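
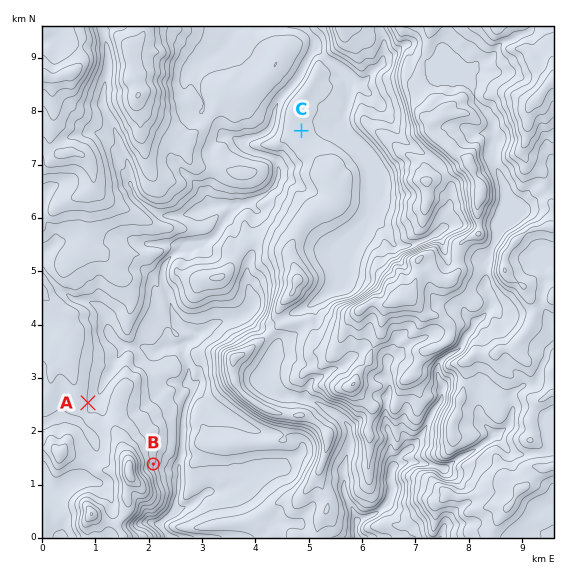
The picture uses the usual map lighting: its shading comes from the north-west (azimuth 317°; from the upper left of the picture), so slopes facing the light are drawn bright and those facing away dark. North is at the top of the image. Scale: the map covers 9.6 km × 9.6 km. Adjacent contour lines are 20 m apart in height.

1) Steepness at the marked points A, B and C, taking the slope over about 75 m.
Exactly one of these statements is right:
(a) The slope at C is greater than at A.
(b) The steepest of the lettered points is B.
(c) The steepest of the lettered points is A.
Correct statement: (b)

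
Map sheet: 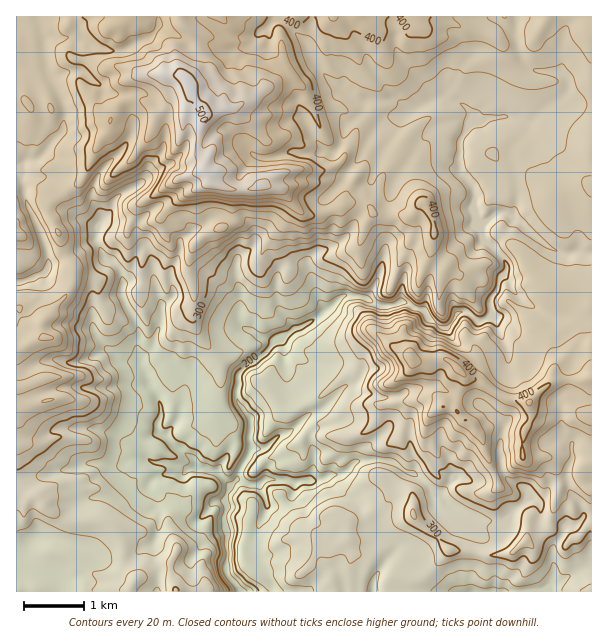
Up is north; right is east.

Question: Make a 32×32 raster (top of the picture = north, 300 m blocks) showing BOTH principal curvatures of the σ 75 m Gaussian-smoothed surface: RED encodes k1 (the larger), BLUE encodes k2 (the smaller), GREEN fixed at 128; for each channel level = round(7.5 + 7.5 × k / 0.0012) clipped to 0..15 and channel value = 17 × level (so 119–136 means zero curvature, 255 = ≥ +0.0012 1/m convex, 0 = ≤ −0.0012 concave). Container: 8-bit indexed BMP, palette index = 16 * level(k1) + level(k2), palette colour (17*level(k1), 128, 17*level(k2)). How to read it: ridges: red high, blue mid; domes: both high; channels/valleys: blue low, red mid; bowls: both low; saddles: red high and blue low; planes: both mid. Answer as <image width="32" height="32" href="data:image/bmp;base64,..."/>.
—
<image width="32" height="32" href="data:image/bmp;base64,Qk02CAAAAAAAADYEAAAoAAAAIAAAACAAAAABAAgAAAAAAAAEAAATCwAAEwsAAAABAAAAAAAAAIAAABGAAAAigAAAM4AAAESAAABVgAAAZoAAAHeAAACIgAAAmYAAAKqAAAC7gAAAzIAAAN2AAADugAAA/4AAAACAEQARgBEAIoARADOAEQBEgBEAVYARAGaAEQB3gBEAiIARAJmAEQCqgBEAu4ARAMyAEQDdgBEA7oARAP+AEQAAgCIAEYAiACKAIgAzgCIARIAiAFWAIgBmgCIAd4AiAIiAIgCZgCIAqoAiALuAIgDMgCIA3YAiAO6AIgD/gCIAAIAzABGAMwAigDMAM4AzAESAMwBVgDMAZoAzAHeAMwCIgDMAmYAzAKqAMwC7gDMAzIAzAN2AMwDugDMA/4AzAACARAARgEQAIoBEADOARABEgEQAVYBEAGaARAB3gEQAiIBEAJmARACqgEQAu4BEAMyARADdgEQA7oBEAP+ARAAAgFUAEYBVACKAVQAzgFUARIBVAFWAVQBmgFUAd4BVAIiAVQCZgFUAqoBVALuAVQDMgFUA3YBVAO6AVQD/gFUAAIBmABGAZgAigGYAM4BmAESAZgBVgGYAZoBmAHeAZgCIgGYAmYBmAKqAZgC7gGYAzIBmAN2AZgDugGYA/4BmAACAdwARgHcAIoB3ADOAdwBEgHcAVYB3AGaAdwB3gHcAiIB3AJmAdwCqgHcAu4B3AMyAdwDdgHcA7oB3AP+AdwAAgIgAEYCIACKAiAAzgIgARICIAFWAiABmgIgAd4CIAIiAiACZgIgAqoCIALuAiADMgIgA3YCIAO6AiAD/gIgAAICZABGAmQAigJkAM4CZAESAmQBVgJkAZoCZAHeAmQCIgJkAmYCZAKqAmQC7gJkAzICZAN2AmQDugJkA/4CZAACAqgARgKoAIoCqADOAqgBEgKoAVYCqAGaAqgB3gKoAiICqAJmAqgCqgKoAu4CqAMyAqgDdgKoA7oCqAP+AqgAAgLsAEYC7ACKAuwAzgLsARIC7AFWAuwBmgLsAd4C7AIiAuwCZgLsAqoC7ALuAuwDMgLsA3YC7AO6AuwD/gLsAAIDMABGAzAAigMwAM4DMAESAzABVgMwAZoDMAHeAzACIgMwAmYDMAKqAzAC7gMwAzIDMAN2AzADugMwA/4DMAACA3QARgN0AIoDdADOA3QBEgN0AVYDdAGaA3QB3gN0AiIDdAJmA3QCqgN0Au4DdAMyA3QDdgN0A7oDdAP+A3QAAgO4AEYDuACKA7gAzgO4ARIDuAFWA7gBmgO4Ad4DuAIiA7gCZgO4AqoDuALuA7gDMgO4A3YDuAO6A7gD/gO4AAID/ABGA/wAigP8AM4D/AESA/wBVgP8AZoD/AHeA/wCIgP8AmYD/AKqA/wC7gP8AzID/AN2A/wDugP8A/4D/AJeHdoeHl7iUx6bp4ZDElbaFl4eVp4eXh5aWhZWVhJand4aHl4eGlpW2hPZw6JeGl6eHh5eFh4emhoaWlqeElYWGl5aGdpeGdLe3x6DnhpeHl4eYh4d2dbfHpqbWyJPHlZZ0lpeXqKimtoW2cNaVl5iXh5h2hpXXpnaHhnS3toS2lremhpeXhnaXlqSQx6WFl5epl5aGt8d1hYSlc6a1lpWXqJeHlpeGhpe3x6HWotiUlpeWhoemtXO2x9m2YpWltpWFhZaWdYeXhYOjsqDDoaOBgpS4uJOCt3N01bCkpZSnmIeGdKWGhpW2g6amsbTHqJWmhJKRlKanhpXTteimlZeXlqbHtnWHppKnl5i0wpHGtcjIpqamtoWG16Sk1nR1hZeFdIOUlYeVlpeHmLSSx6SVlnamhYXFlNbXlHPmlpWol7fI2NmmhpaWh4fGgKenl6aFl6ellabIxWOV1fmFhYaXprWjpJWGhZd3h9eQyYeHh5d1pPezgoOmxtZ0heeVp5WksrKlhYaGhnaHx5Cjt4eHdpZzcObYtvmlhXZ2poaXt6XGpoOFdYaWh6eXyLODp5eWlnPn6MbooaaXlYeGh4eGt7aFg6iFpaanpnZ1pZSBlabF+fXolIDCtaSWl4eHh5ent4aUuJKmlciWdoWXlpeTcrblgMKQ9YDQgLWnhoeHqIbHp6WCtpaDxqeGdKaGp4WUkJD1kOT2tNeQtpaYh4eSc6bItqSUlYXXhoeUuIWohIam57Ky16eXqKRyt5eXh6eTtbdzgraFlMaGhXLIhYSEp7e3gba2ppemxKO4loWF2ID4lpK4t3THpNe3g4SnloWDlbdjlpbXhYSj2JWEl4e1steEY3W1tqeFlMe1dIa3x6aVt6WnlteFdKWEhJiHh5K3pZaEkejEk6VygpOVhOaElqinhZbZpoaEppWYiIeHhJeX16LEcML4xuj39vnoppaFloaGhbamp4OXh4eIh5iFl4e2suXXcKO2uKiUlcbYxreVlpeGloZzl4eHh4eHh4aFh5bngtW1pJS3lnSEkoGDhKeGh5eHl4SYiIeHd3eXh4d0dbe4g8iTprWEdaenp5S3hoeHl4eHloaHh3d3h5iHl5V2qLh0p4Snyaanl4Z0toWHl4d2lpiHdoaGhod3h5eXhKemlJV0hbeWl6e3l4W3dYaGhoaGdYaHh4eHh3aHh4aFpYSnt8e3yJaWh6i3x5aFdpiXmIaHh3d3h5eXhpeHhqe3traml6iWlnWGhpamc4eHhqiFh3aGh5eXhod2l4iGlnWDlHKDpoSWhoV1t5R1l5eGl5aYqIaGp5Wnh4aYh3aXhqenqJWFt4aXl4WUpJWohqeGh5iHl5aGhYenhoc="/>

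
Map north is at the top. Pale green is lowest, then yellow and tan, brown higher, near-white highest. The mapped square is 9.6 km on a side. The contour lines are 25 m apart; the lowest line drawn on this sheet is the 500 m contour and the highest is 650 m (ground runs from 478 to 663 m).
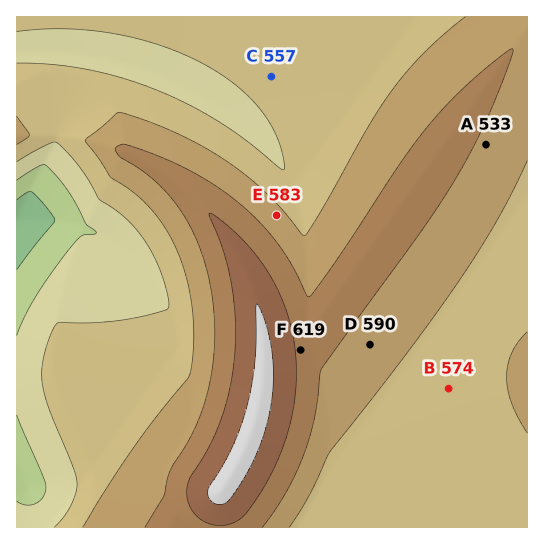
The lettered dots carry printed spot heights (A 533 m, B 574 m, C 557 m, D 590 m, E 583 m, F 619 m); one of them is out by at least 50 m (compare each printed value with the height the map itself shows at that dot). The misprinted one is A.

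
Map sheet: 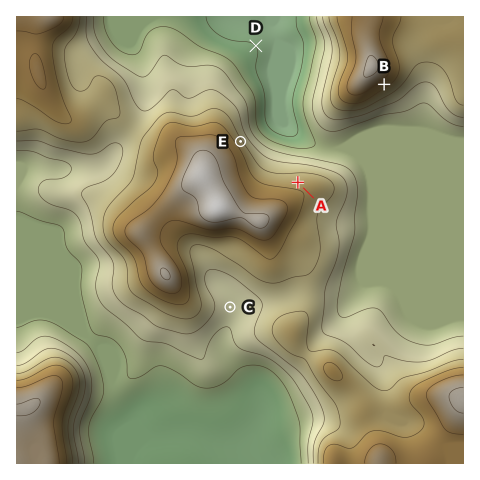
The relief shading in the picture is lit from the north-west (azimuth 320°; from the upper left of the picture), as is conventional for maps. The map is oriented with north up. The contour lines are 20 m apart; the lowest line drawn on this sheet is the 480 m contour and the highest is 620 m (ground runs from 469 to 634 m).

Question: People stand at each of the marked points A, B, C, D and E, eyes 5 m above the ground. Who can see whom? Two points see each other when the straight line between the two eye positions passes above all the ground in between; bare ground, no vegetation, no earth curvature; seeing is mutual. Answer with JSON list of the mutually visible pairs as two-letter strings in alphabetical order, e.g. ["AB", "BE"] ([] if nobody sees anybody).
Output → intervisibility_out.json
["AB", "AD", "AE", "DE"]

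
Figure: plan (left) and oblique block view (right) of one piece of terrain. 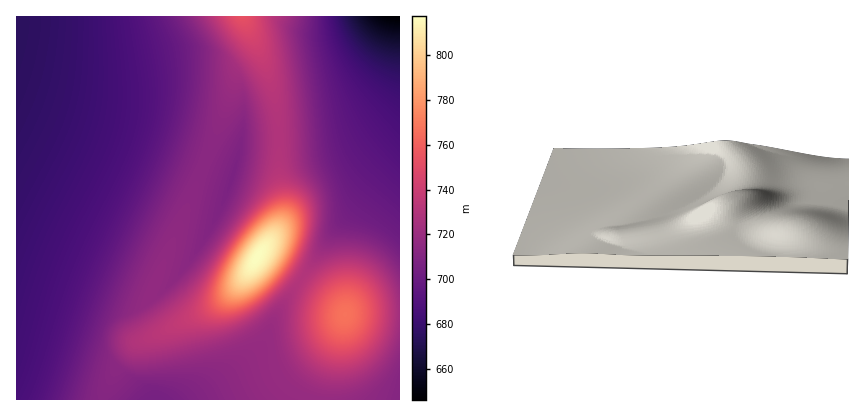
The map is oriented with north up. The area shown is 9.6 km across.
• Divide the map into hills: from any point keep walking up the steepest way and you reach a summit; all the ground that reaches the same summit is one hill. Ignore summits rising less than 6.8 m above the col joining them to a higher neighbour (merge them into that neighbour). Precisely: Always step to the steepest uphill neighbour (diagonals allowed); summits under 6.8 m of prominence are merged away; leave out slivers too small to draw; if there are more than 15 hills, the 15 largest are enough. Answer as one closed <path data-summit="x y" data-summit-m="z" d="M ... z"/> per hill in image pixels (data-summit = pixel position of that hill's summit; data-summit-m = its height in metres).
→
<path data-summit="256 258" data-summit-m="818" d="M400 69l-4 15-8 14-14 15-24 15-32 7-76 3-10 37-82-32-96-29-38-16 0 302 172 0 24-15 40-30 14-15 13-30 55-80 66-72z"/><path data-summit="242 16" data-summit-m="754" d="M400 16l-384 0 0 82 38 16 96 29 82 32 10-37 92-5 16-5 24-15 14-15 10-20 2-10z"/><path data-summit="346 314" data-summit-m="767" d="M400 158l-66 72-55 80-15 34-28 24-46 32 210 0z"/>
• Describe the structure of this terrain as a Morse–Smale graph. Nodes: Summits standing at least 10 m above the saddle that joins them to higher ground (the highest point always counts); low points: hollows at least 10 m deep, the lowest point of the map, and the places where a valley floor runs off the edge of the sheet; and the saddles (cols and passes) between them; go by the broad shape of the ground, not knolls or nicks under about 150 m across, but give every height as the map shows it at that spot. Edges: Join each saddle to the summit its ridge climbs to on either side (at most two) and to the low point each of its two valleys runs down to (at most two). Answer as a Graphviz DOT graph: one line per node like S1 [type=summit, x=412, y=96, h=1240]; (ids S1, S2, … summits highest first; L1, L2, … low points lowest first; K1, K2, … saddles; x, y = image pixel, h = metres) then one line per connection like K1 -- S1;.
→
graph terrain {
  S1 [type=summit, x=258, y=258, h=818];
  S2 [type=summit, x=346, y=314, h=767];
  S3 [type=summit, x=242, y=16, h=754];
  L1 [type=low, x=396, y=16, h=646];
  L2 [type=low, x=20, y=38, h=674];
  K1 [type=saddle, x=302, y=280, h=730];
  K2 [type=saddle, x=278, y=136, h=730];
  K1 -- S1;
  K1 -- S2;
  K1 -- L1;
  K1 -- L2;
  K2 -- S1;
  K2 -- S3;
  K2 -- L1;
  K2 -- L2;
}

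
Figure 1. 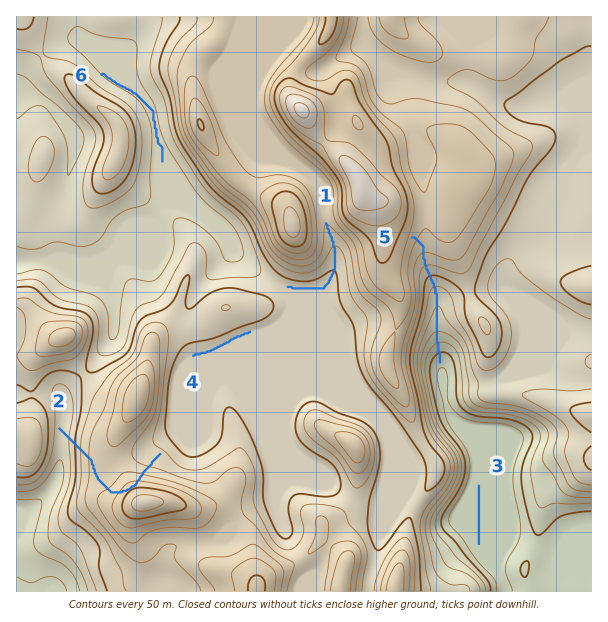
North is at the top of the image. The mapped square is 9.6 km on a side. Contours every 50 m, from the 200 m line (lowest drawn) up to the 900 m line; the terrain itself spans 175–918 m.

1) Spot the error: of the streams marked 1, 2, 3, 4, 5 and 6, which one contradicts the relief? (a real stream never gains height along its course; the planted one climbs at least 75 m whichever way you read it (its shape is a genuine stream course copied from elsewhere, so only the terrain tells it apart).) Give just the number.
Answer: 2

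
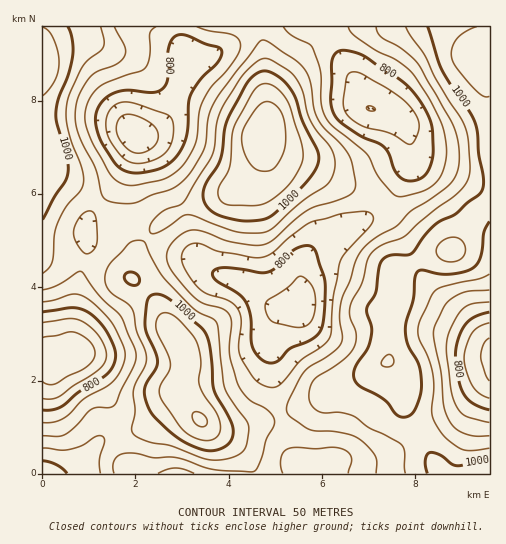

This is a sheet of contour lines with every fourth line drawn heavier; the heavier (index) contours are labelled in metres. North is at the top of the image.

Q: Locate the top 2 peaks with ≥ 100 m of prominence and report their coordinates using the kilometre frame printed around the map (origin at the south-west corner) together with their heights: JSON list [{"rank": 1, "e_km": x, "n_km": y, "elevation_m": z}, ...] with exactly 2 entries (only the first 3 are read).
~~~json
[{"rank": 1, "e_km": 4.76, "n_km": 7.36, "elevation_m": 1141}, {"rank": 2, "e_km": 3.39, "n_km": 1.16, "elevation_m": 1107}]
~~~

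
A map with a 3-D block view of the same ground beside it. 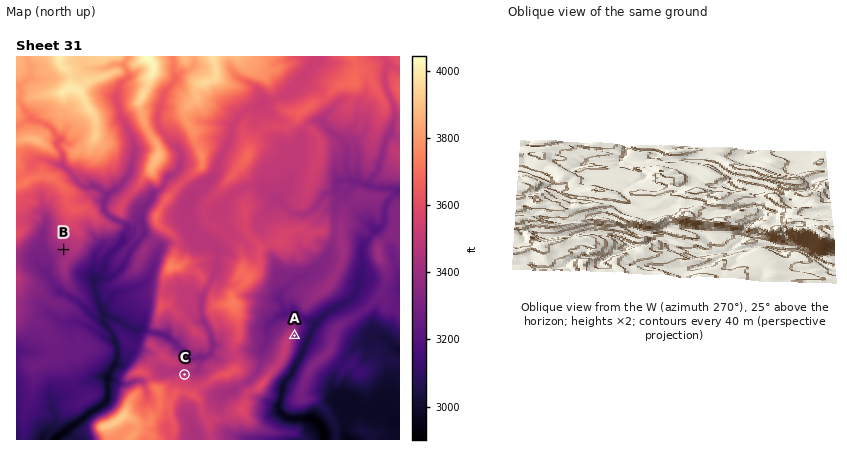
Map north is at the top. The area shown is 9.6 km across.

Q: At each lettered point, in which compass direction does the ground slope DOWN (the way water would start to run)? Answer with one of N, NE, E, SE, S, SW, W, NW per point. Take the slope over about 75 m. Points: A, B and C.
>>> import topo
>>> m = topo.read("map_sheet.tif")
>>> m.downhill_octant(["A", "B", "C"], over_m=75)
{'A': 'E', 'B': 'SW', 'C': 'N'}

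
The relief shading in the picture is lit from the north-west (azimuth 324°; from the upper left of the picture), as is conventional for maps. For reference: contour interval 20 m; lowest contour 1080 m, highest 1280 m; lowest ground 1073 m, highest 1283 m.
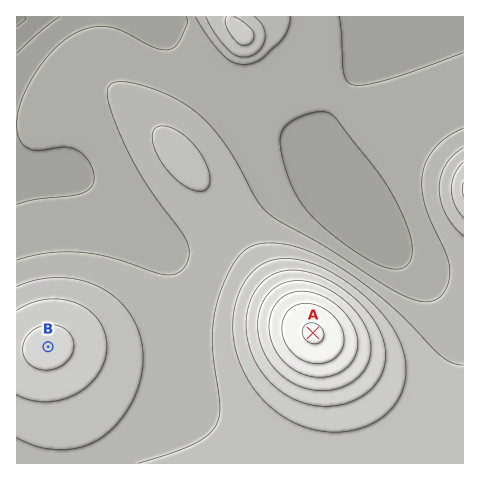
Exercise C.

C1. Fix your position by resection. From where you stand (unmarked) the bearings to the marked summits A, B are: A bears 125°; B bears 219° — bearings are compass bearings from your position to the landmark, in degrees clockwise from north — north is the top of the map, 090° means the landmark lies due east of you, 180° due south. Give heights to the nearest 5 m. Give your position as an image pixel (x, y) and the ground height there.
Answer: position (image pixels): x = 151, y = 219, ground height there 1135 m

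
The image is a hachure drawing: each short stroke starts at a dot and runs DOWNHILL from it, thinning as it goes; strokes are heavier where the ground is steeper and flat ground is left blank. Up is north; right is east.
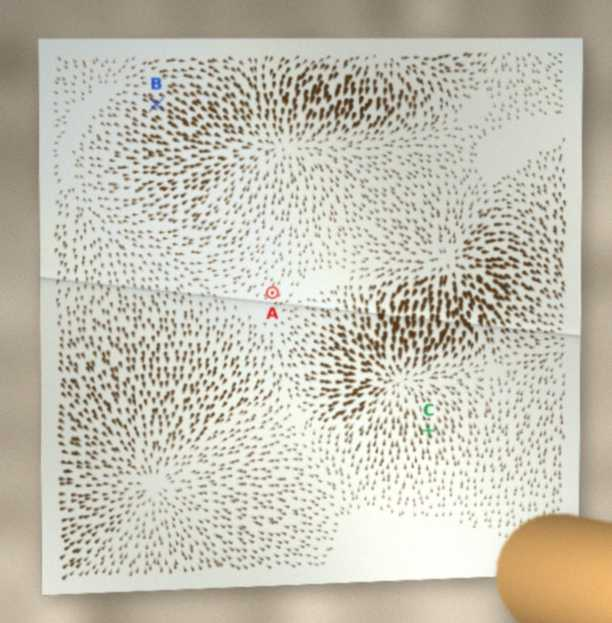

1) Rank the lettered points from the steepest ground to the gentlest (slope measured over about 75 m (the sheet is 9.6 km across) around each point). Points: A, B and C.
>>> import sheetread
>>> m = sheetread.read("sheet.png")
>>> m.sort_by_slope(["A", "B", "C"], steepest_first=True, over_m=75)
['C', 'B', 'A']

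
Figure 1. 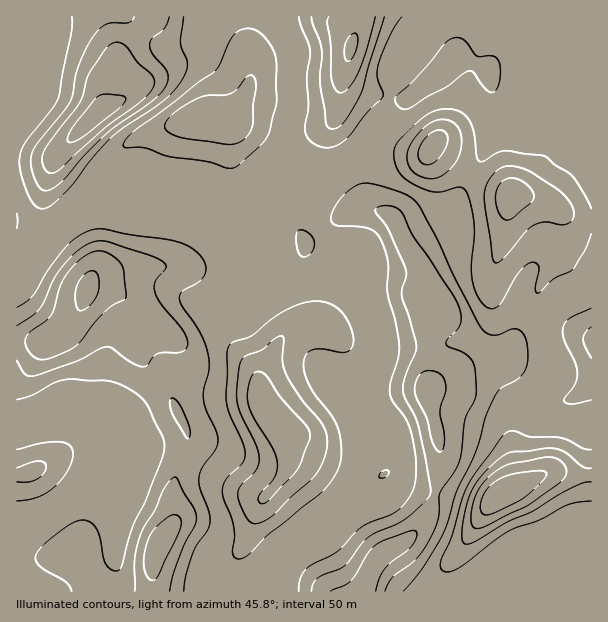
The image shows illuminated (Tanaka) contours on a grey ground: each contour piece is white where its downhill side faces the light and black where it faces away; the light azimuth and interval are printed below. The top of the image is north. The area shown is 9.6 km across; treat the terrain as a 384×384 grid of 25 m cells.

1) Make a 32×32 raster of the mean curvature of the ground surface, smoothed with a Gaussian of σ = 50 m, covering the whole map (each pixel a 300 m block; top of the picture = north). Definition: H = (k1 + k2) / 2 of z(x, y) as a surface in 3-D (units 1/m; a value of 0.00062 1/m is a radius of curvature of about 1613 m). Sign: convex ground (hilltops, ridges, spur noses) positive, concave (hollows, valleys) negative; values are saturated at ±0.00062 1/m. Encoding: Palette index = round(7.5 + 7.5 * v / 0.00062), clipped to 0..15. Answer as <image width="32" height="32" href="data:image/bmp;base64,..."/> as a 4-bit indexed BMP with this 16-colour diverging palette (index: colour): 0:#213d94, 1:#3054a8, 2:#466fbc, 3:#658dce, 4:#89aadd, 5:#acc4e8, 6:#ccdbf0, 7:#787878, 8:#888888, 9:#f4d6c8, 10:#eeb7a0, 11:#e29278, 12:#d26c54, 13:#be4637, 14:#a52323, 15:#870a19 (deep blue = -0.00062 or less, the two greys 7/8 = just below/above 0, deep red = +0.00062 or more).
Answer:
<image width="32" height="32" href="data:image/bmp;base64,Qk12AgAAAAAAAHYAAAAoAAAAIAAAACAAAAABAAQAAAAAAAACAAATCwAAEwsAABAAAAAAAAAAlD0hAKhUMAC8b0YAzo1lAN2qiQDoxKwA8NvMAHh4eACIiIgAyNb0AKC37gB4kuIAVGzSADdGvgAjI6UAGQqHAIiJerFriGaJNICbqWeIiIh2ZoyQW5iWeYmRR520Z4iHhjN8oCq4p1mqowA56CV3d4mEe8MEhok2mKlzBJ9wNnhniIm5Mnafk2iJyzFf+nM1hmeIqiepzddGiZuETf/pVu12eJs2p3espWirgkbN7+qMt3eLc4clqrdXjJBGWH20VniIipNWOanYV31gd3g0VId3iJpTdn27xmeeRIiZZniamIm5NZa+qVR4mBZmqYZXScmahWd0vZdGeKUEdpiZlmWJh1e4Vb2GRoipNndViblAR5d5c3mYtleXmmqXY4qmQyO7hAa5Zcurl6k3eKV5Zalja1SMlmVqyme3VCm2mHm6Mzdpu5h2ZmZ5o0Br1ZmJrEE3iHV4iHaIiadVqtVpiIuzBFRFeIiGaIjEKJfJR3houlipmIiIhmicsIl1qld4eKqbqIiHiXaHeDKoZKtmunW6eIiIh4domFM0d1TNqsmRfJeId3d3iImHh3hFz9mXgBvYZmZndneIiHn7dHt1aIEE3oZ2V4Vomaho/qRWV3m6ID79u7vJaFKKhL/VZ2iYnKIAfO/KqGmTS5RZhmh3iIrZMgFpp5p5o0iFRnhYiIiJtkpwNnabaJMayVSHWIiIeahUaJZnq3nFB+qWWGeIiIiZY2uad6l6xgLamFh3eHeJmXeVWoeHelRQupl4h3h4"/>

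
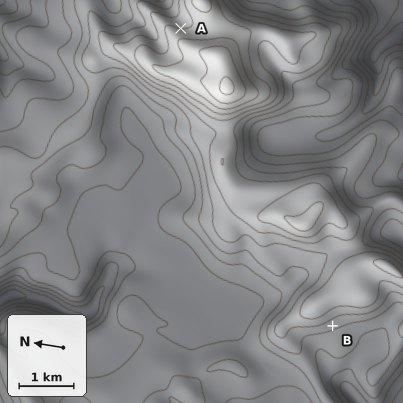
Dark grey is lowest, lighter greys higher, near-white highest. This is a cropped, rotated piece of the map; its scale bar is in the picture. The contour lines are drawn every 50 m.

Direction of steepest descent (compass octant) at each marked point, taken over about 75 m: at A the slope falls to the E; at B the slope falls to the SW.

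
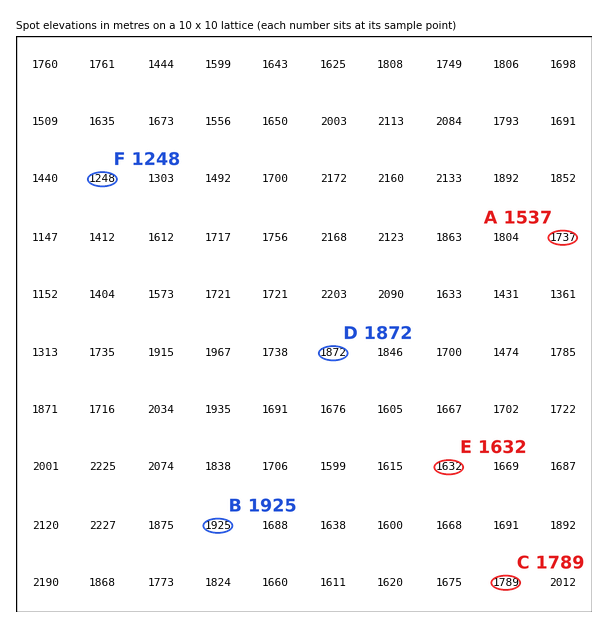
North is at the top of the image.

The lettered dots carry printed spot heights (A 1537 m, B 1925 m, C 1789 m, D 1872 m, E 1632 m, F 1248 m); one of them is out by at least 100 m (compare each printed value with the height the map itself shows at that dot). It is A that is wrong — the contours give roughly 1737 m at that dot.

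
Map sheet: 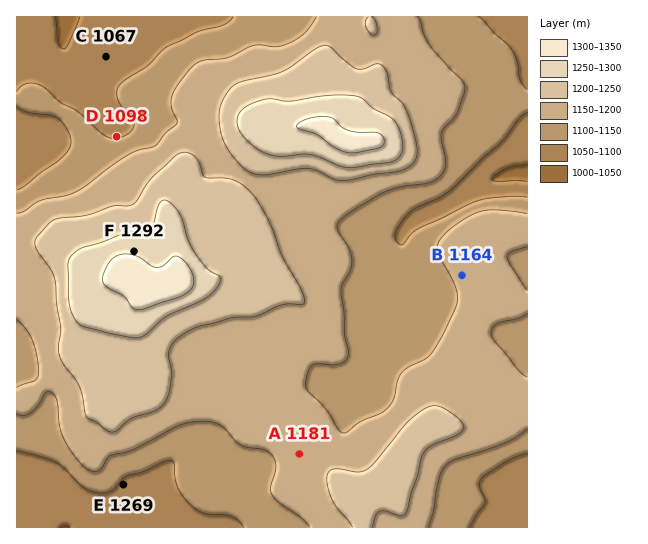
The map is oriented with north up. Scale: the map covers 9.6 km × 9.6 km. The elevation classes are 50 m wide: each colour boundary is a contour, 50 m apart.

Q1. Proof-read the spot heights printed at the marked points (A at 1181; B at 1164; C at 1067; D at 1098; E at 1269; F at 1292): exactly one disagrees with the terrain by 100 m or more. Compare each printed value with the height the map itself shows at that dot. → E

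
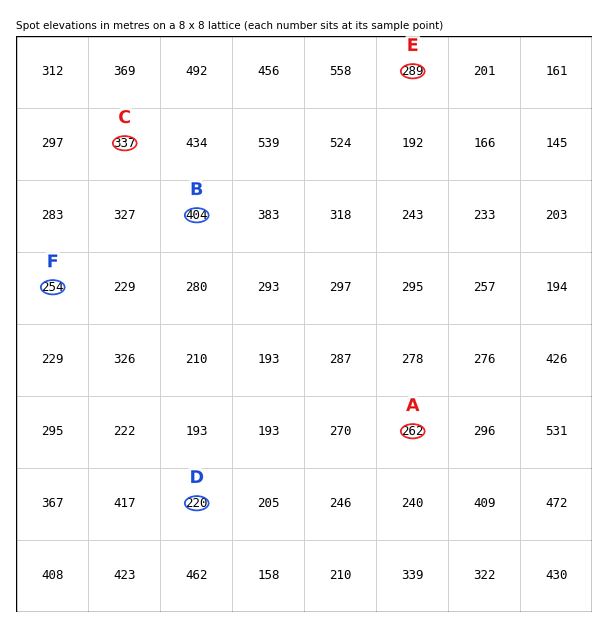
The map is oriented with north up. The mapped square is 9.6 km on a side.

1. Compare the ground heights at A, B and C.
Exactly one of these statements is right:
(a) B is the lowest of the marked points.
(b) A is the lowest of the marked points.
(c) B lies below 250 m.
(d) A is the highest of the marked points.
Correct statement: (b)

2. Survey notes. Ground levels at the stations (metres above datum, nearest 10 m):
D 220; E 290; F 250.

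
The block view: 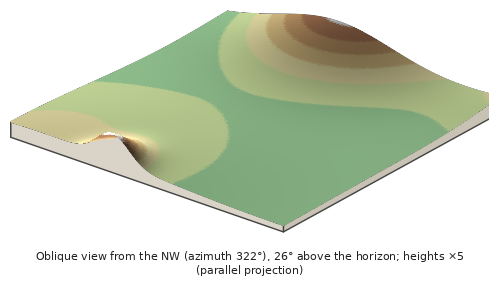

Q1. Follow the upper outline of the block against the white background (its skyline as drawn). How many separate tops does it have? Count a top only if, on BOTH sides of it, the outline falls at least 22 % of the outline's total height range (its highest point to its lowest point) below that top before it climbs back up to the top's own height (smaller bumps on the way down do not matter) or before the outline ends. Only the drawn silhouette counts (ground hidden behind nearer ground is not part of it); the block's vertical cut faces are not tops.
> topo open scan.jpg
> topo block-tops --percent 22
1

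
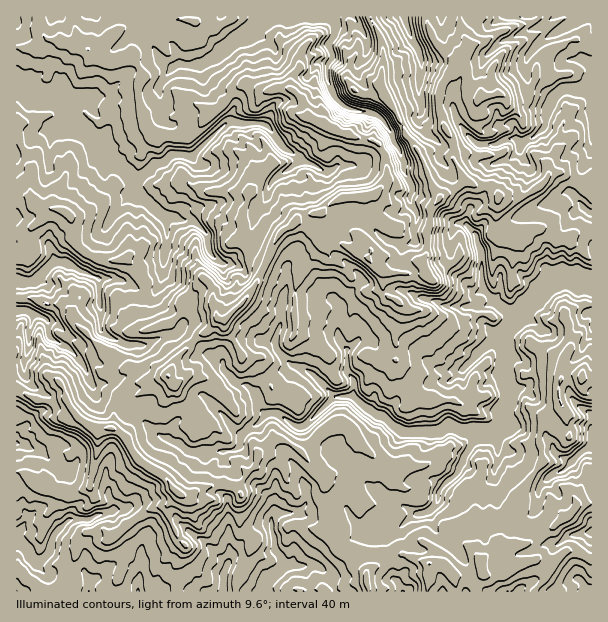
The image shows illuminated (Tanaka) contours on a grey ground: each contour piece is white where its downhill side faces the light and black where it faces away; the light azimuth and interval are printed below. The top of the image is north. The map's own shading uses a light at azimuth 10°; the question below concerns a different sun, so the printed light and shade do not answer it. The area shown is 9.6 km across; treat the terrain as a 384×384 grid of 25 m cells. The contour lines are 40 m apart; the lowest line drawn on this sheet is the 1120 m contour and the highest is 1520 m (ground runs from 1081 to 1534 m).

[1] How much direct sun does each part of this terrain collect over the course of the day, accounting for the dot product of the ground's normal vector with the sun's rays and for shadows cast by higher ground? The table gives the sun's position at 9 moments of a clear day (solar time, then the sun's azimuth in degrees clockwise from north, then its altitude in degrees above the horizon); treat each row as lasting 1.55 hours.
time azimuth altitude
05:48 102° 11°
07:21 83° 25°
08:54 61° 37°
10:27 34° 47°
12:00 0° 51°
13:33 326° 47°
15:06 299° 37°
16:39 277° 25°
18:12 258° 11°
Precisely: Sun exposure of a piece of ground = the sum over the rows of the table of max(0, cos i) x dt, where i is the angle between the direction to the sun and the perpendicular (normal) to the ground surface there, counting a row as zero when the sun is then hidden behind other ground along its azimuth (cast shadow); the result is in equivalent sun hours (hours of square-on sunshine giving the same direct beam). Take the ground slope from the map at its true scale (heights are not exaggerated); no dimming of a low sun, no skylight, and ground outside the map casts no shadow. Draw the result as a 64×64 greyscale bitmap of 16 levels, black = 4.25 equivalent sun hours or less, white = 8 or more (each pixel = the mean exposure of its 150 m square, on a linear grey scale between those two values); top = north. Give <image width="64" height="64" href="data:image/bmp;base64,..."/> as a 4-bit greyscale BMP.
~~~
<image width="64" height="64" href="data:image/bmp;base64,Qk12CAAAAAAAAHYAAAAoAAAAQAAAAEAAAAABAAQAAAAAAAAIAAATCwAAEwsAABAAAAAAAAAAAAAAABEREQAiIiIAMzMzAERERABVVVUAZmZmAHd3dwCIiIgAmZmZAKqqqgC7u7sAzMzMAN3d3QDu7u4A////AIm9y7qsu7ipq7qYmrqrvd3c3KiLzJWaiJiKdlath724jP3cu5zLqLuqqququpjP7+7cy7upWGmoq8mXZWm3mpfO2qy5icyquqqauoramHzu7ama3Jdoqpney83IiKl4aO2O3Lqpm7qrmWeqp8uZqpl3eK3u25ed7uysy97bzXVY6njMupd5urqnRIuJmprGmYib3d7u3u3f2r7bma3t6s63l7y5mVaZu5fOtpmLuoiIiKzN3M3trO287t7u2pm//ry2ntur6WiamdgImIrtd5may7zM3e7u297e3t3dtlabe6lK///uplh7cYeImruMzO28zMzKrv/d3d3d3d3ccjaIynNATO/9Y2hGZmZ4mY3tu83Mu7u7vf7czM3czdzbZJeLlVogWJzapldTNDN3d1e6zMvMzdgyrtzMzMy8zO24qXaJdYuHWKl1is3Cd3h2iZqrvMzLmrp63MzdzMvO3N2om93aqomGeYv/2mXNtnWLmqq8zLu8y1rt3O7Nyd6+7Zvt3dy5aYdAju7u/upVeLpou7zLvMzLgq/szd3aff/r3t7avLmZczv+3e7uvJqJuHzd3Lu7u7qGXOyr3txRbtzt7aqrppp37+3u7tzeyYunvd3Kqbzc3cpWrcru3MqX3//bu6mWZ27u3uu7zOzMu5vczLqs3u3f7aS/69vMyzBuqom6hFUkrd3sdUZli+66z9u7u83d7/7/7K79y8zHdCiIpzEAZgfsy4eKqZyb/u7/7Kqr3u7t3d7+3Lvv7LisqXpyACje7+2omszLzFau/7W+277v/EAjSaZmeruru7uXloq8rv7t3JqqvM3WeZvqEgr///6iBURCAQSqqIrLmapRBrne7Nyqy4irzYfMxiN6ca/+xAO6qZVaumisruytkCfMrN7b3Mu7lXzZi924msyna9sjeKzMzd3Kdpvtu7oB3rd83cruzLl1eIq+/YnN7u6QA2eKq83v/t3rqcurtWnrh87dd6ztuWyni+10et3u+Sizqaqru7rO2suoSLu3qpvP//pcy6zd7N3N1kaKvO6Ei4J6mpq83LvsiZrbvM3tjd//1au83u7+zu6pmJichmiqaJq7u8uIha+4rbq8y/963+54ub7u/u+4uYit7uc4mryLzdzMurmJm/uoV7zbzqbew4qe/Yit7vx2d83et3eb3mnty7qqq5VXzLq87u6txdc6Zd1TVEWb7YUzqpd8yrzKiKqrqZiquqqpve/tzdzW2cV+xq3u7Jmt6kaJeYq7u7qrqqqXeIq8y4Ws/oac7Py1Wd7Z3N7v/ZuayzWZiLzLu7upmHZWis7IarvMzbzOQwF83Mi83t7rm6neo2q4vM3Luphmes3t3N3+mL3t3qV3zu7Kdr3tze25ve36aaecvMuqZone2TFHu8dVi97////+7d637+yr7/uszu+Yl4qrqonLnLYQAouaVYRZvf/uqdye/+vsqancy4zcztiaipqZdqh2REaKuEdHqqerzMwyXf/6MBR7qsus/8zr2pqLh2V5IovMu+xkhVZ6R5m6p2Y2ykAleK25vN7tuHnMeZynVpAIzNyrzKZzRmh3ZWNCy5lBGN/+25ed7MgBat2Ii7iZJrzM3v2ru6NHiZY0IzvMyFWd7u7uxnvOo3mLzbaamKm9vv7M3Ky8sBiJmHVpuquWi7vN3e7tm++lrdvN10d7zMvutnmaq62Be9y6m9y63JeZu6re7u6t/nS9y8zul7zMzuucya2JvRC73u3Mzu3MuYm7ur7u7ruojNvLze7surzMut78jKkxE2ec3u3N75mrze7LrO7qZpvN3tyu3f/+y7u7qq2KcCd8dkas7crIrO7v7e3L7riXZTR6vJvt/u/8mZqs2a3GZjaqqFSM7Ybd7t3t3sq7iaqIq7vMyc7tzv///rqFmc60Na3d2DaZat3e7N3e3cvdy77//+3Zr/7e7/7/68dJ7uu+7+/fxmfN7c3dvd3uuL7u7u/u3dtI7e7O7d3dtIvdvf///93cm93e3M7c3Nt3Wt79u7vN3rZ+tBaqvM10jOue3bz9yb3svc7b3dzNuKuDW6nJia3u79REmIiJrEF9uty6iHub/q3Nvuzu7dyqmodAAW7t7ezpFGqXZVSYA9/pvezM6r/u2azM7d7tu7q7q7u4Be/ezqJ2d1I4zuIJ/oStUABFKf7tu7qszdyZq7u+7cyBXv/8UyQzbP/dgD7amtgJrKZFjM7r3cmsubyru83LzMgUQABoRp3+7dwwm6udw4hkE7ub29zu/9y827u83My7zJOHMFne7u22EAHLeK2pqrdXy5rNrO3dzN293Lzdy73v2Vq0KsvuxQAAK9yWq5q6ZYuoic/83Lq7maqru73M7u7sibtkju5gFLqd24fLq83c3MuWvt27mKqYiZvLmN/u7t7b7///6iBuyszaiMys3t7924YzapmrqamImazbrv7e7v////iKFu3e27l5zbzOy87KvLqpmJqYmompm925y87///7f7apb2u7by4i9vMvqm7vM3u2qqYmIrN3Lu5h3aM7v7t3dtjSrnc3rhWjcuc6JrLqYqMy5mazbve3Ku6qYjO7uy+6Kdt6KzMxTfdy3XOhq3bqJ7bze3u3KzcvKu7l4rd3N/+cZ7ajNyCXN3e/Fbdmd/c3bzu3e7dy7u7q7uqdpze3//7msh+6mSd3N3e+1e8i+/bzd7d7t7e3My7zM3Ji97u7u27pq3aZ83M3bnf/rjLnO"/>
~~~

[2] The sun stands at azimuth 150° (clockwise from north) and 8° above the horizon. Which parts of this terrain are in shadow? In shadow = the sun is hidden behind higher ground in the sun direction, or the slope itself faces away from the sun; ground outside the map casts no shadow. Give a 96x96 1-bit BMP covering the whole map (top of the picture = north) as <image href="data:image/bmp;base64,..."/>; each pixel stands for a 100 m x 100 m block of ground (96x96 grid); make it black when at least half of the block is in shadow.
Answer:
<image width="96" height="96" href="data:image/bmp;base64,Qk2+BAAAAAAAAD4AAAAoAAAAYAAAAGAAAAABAAEAAAAAAIAEAAATCwAAEwsAAAIAAAAAAAAA////AAAAAAAACAAAEBgAADAADAAODgQAED/mRDAABgAfBgQAMD/3wBAAAAA+AAAAOD/g4HAAAAD8AAAAOB/A8DAQYAD/AAEAHBwA8B8YeECPAAAACBAB738cH+EHAAAAAAABn/8fA/MHhAAMAhABA/4f+H8z5wGIABAAA/w/8B9z/8AAABAAA/g/wAAh/+AAAD/AAf4HAMAw//AAAD/AAP8AAOAYT/wAAB+AAP+AAzgIM/+AAACAAI+AAzgAAZ+AGAAAAAfAA7AAQAcIgAAAAAeAA+AA8AH+DADAAAPjgfwA8AA//AAAAAP7wfww8AB//AAAAAH54P7g+QH/+AAAAAD5+H/EeAP/8wAAAAB9+D/4eAef/wAAABh//D/weA///wAAAZ4/+AfieA/wH8EAA/8/4ADAAAzAD8eAA////AAAACAAB//AB////gAAA+AAB//wH////gAAD8AAAf/4fwMA/gAfH4AAAPj//gAA/AAPPwAAAOB/8AAA+4ACPwAAAAA/4QAA/8AfP4AAAAAfgAAAf8B7P8AACAA/gAG2f8DwP+AAGAQwwAf2f8DwP/gAEACgwAHwf+T/eD+YAAGAAAP4f+z/cE/MAAIAAAB4f+7/8H/uEAABAAB+f+5/4H/gAIABhAAec/5/0f/wAcAB4AAfcf//5//4AcgB4AAGefv/x//8ABwAQAAAP/v/jz//ABwAAAAAP/T/H/9/ABwAAAAAf+b+H//fgBwAAAAAf8P9j//vsAwAAAH//+Phj//PuAwAAD////iPx//n/AwAAHwCH///h////gwAA/AMD///5////gwA8wAAR/7/////fwQAcAAAQ/z///P//wQAYAACQ/yf/4P//4AAAYAGQfgP4AP//4AAAYAGAQAHgYP//8AAAPCGAAAHD+P//8AAQPCGAACED+v//+AAx/DGAAAAD+v/++AAD/DEAAAAD/v/+/AAQHDOADCAB///+/gAwHjmGBjgB///8/wAATjGHh/gA///8/4AB7gABw8AAf//+//gAfgYAAYP0P///f/wAHwOAEAPiH//+f/8AXwHAHAPgD/8Af//4H4DCCCeQT/z/f//+H+B/gDPIz/H////+HfH/wLPE7/n/////PPf/4bPA7///////PGf/6PnADv//v///OIf/7PnBAH/////+cEP/5nngBB/9///8cGPv8wnwAAH///MA/8f/+AXwAAD//+AOz4Y//ADgAAh//wA//gAP/gAAADA//AH//YAw/wAAAAAf/g//n4AA+RwAABAHHn//j4AAfB8AAAADD//4BwAAfh8J4ABxh//wBwAAPzwBwAH4B7/ADwAAP4AAACf4IH+YDwJAH8AAED/+f//4D4OwBAAADD/////+D4O5AAIABj/////+H8OBAAAAAD///7/+H8GBDwAAAA///5/+H+HBhwAAMAD//4/+f+HhwAAAGAA//9/+f3Dx4BgUCAA//+/+PnB8+BAUgAA////8PP+efmGggAAP///8PP/j373ngAAP///5/PH4b43n4gAP///5/PB/m8="/>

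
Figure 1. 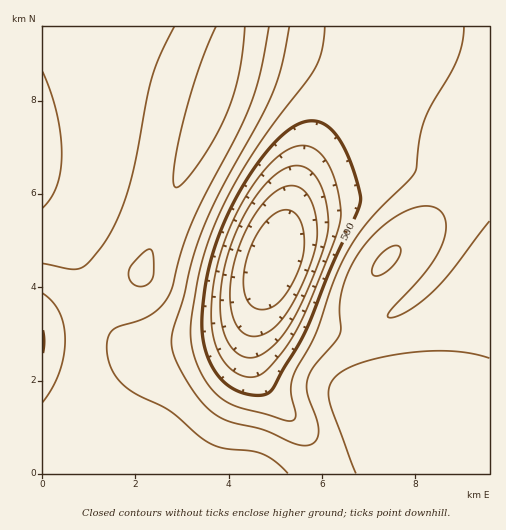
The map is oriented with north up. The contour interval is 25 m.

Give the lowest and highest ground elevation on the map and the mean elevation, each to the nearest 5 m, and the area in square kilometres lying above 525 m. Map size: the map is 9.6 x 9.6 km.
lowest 380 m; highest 625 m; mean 545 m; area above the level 68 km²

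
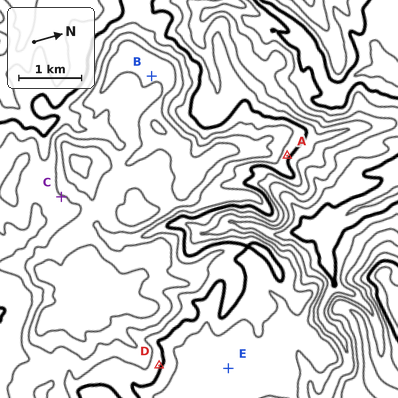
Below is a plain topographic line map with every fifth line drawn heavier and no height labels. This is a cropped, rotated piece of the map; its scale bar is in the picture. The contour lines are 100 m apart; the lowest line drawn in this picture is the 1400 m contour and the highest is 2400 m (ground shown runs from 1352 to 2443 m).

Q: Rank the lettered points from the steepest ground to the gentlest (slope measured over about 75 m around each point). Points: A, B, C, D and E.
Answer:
A D C B E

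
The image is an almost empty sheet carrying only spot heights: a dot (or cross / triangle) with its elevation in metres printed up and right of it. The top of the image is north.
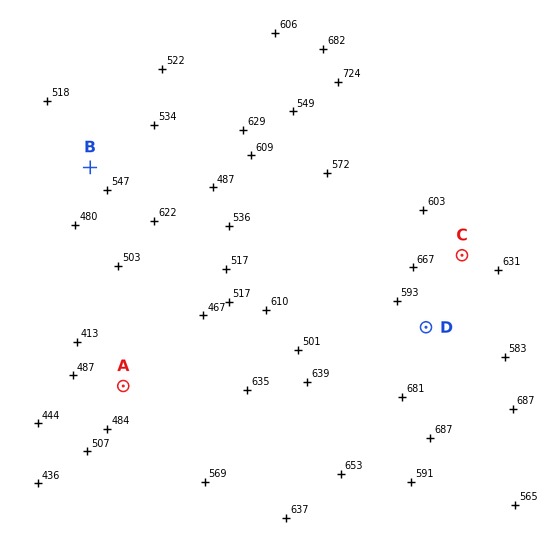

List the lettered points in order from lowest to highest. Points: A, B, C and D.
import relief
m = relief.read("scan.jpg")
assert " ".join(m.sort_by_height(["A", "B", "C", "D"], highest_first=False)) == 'A B D C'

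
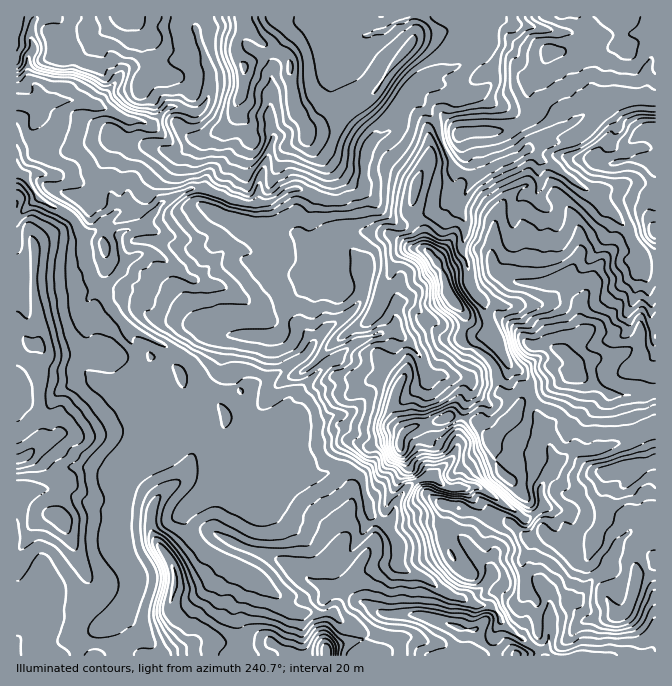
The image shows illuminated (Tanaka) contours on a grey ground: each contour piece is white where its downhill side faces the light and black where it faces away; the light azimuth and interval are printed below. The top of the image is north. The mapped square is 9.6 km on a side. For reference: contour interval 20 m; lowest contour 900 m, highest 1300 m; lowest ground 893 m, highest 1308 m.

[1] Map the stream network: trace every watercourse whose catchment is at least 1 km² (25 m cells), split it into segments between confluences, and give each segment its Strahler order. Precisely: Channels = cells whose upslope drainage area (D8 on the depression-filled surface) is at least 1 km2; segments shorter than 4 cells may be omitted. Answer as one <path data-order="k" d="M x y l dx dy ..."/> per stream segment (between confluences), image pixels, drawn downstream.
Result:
<path data-order="1" d="M287 608l-7-6-2-5-18-17-8 0-2-2-3 0-10-4-17-16-5-1-3-3-3 0-4-2-13-15-7-13 0-12 20-19 0-3 2-2 0-5 3-6 14-14 5-10 10-11 3-7 0-3 5-5-2-4 0-5-3-3-3-8"/><path data-order="1" d="M125 607l3-3 6-10 0-4 1-2 0-13-3-7-4-3 0-1-6-7 0-2-5-7 0-20 1-1 0-10 2-2 0-3 2-2 0-5 2-2 0-8-2-2 0-5-2-1 0-12 12-12 2-3 0-13 1-2 0-3 2-2 0-5 1-2 0-8-10-13 0-10-1-2 0-10-3-5 0-5"/><path data-order="1" d="M34 605l-7 12 0 3-2 2 0 5-8 13 0 15"/><path data-order="1" d="M490 577l-3 7-19 16-8-2-2-1-3 0-7-3-10-6-11-10-22-8-7-6 0-6-1-1 0-12-2-1 0-6-1-3-14-13"/><path data-order="1" d="M617 547l-7 13 0 5-8 9-7 3-6 7-4 6-10 10-3 0-2-2-15 0-5 6 0 16-1 2 0 22-4 4 0 7"/><path data-order="2" d="M380 522l-5-5-3-2 0-7-2-1 0-4-5-6 0-5-1-2 0-8-2-4-5-5-3-1-4 0-2-2-11 0-2 2-7 0-4 3-4 0-5 3-3 0-7 4-5 0-10-9-2-3 0-13-1-2 0-3-2-4-11-11"/><path data-order="1" d="M258 490l0-3-1-2 0-20 3-5 0-3 2-2 0-5 2-2 0-11-7-7 0-2"/><path data-order="2" d="M555 463l-3 9-7 6-3 7 0 3-2 2 0 3 2 2 0 8-2 2 0 3-8 9-4 1-4 0-7-6-10-5-10-9-2 0-3-3-2 0-3-3-2 0-7-5-11 0-2 1-15 0-6-3-6-5-20 0-6 5-2 0-13 15 0 3-2 2 0 7-5 10-10 0"/><path data-order="1" d="M595 450l-5 0-1 2-4 0-1-2-10 0-12 10-7 3"/><path data-order="1" d="M550 448l5 9 0 6"/><path data-order="2" d="M274 437l-2-2-8 0-7-7"/><path data-order="2" d="M257 428l-10-10 0-3"/><path data-order="1" d="M285 428l-8 9-3 0"/><path data-order="3" d="M247 415l-8-8"/><path data-order="3" d="M239 407l-14-14-6-3-4 0-6-5-2 0-10-10 0-3-3-7-9-8-16-9-4-3-30-15-5 0 0-2-8-8"/><path data-order="1" d="M114 383l1-1 7 0 2-2"/><path data-order="2" d="M124 380l1-2 0-5 10-10 0-3 2-2 0-5-7-11 0-4-2-1 0-7-4-5-2-5"/><path data-order="1" d="M430 375l-6-7-2-8-4-7-3-3 0-2-18-16-5 0"/><path data-order="2" d="M392 332l-8 0-4 3-5 0-1 2-4 0-5 3-8 2-3 3-2 0-15 13-3 0-4 4-2 0-46 46-2 0-5 5-17 9-3 0-6-7-2 0"/><path data-order="1" d="M490 322l-3-5 0-4-2-1 0-5-3-7"/><path data-order="3" d="M122 320l-14-15-3-8-10-12-3-8"/><path data-order="1" d="M395 317l0 10-3 5"/><path data-order="1" d="M355 308l-7 7-1 0-9 7-10 5-14 15-4 8-8 8-5 2-3 3-7 4-9 6-4 2-4 3-15 5-1 2 0 5-2 2 0 5-2 1 0 4-3 6-8-1"/><path data-order="1" d="M502 305l-4-2-11 0-3-3-2 0"/><path data-order="2" d="M482 300l-8-8-4-7 0-7-2-1 0-12-4-10 0-3-2-2 0-7 3-6 0-17-5-7 0-10 8-15 0-6-4-10-4-4"/><path data-order="1" d="M225 288l-1-1-5 0-2-2-10 0-5-3-8-2-7-3-7-7-1 0-5-5-2 0-5-5-10-5-3 0-2-2-12 0-13 7-3 3"/><path data-order="4" d="M92 277l-7-12 0-5-1-2 0-10-2-1 0-9-5-10 0-5"/><path data-order="1" d="M637 270l2-2 0-5-2-1 0-14-3-5 0-3-4-3 0-4-1-3-12-12 0-1-25-25-13-7-7-7-2 0-5-5-1 0-7-6-10-5-3 0-5-4"/><path data-order="3" d="M124 263l0 2-6 5-1 5-12 10-3 0-4-2-6-6"/><path data-order="1" d="M97 228l-7 5-3 0-10-10"/><path data-order="4" d="M77 223l-2-3-5-5-5-2-7-5-3 0-3-1-12-10-2 0-4-5-6-10-4-5-2-2-5 0"/><path data-order="3" d="M252 203l-8 0-2-1-7 0-1-2-4 0-6-5-9-2-8-5-17 0-26 14-15 16-4 9-3 0-2 1-10 0-2 2-3 0-3 2-4 3 0 5 2 2 0 8 5 8-1 5"/><path data-order="1" d="M537 192l3-5 0-14-1-1 0-14"/><path data-order="3" d="M460 168l-12-11-4-10 0-4-4-5-2-11-3-7-21-23-4 0"/><path data-order="2" d="M504 163l-16 9-21 0-7-4"/><path data-order="2" d="M539 158l-9-8-10 5-5 5-7 3-4 0"/><path data-order="1" d="M274 137l0 3-4 7 0 5-2 1 0 5-3 5 0 4-1 1 0 4-4 6 0 9-2 1 0 12-6 3"/><path data-order="2" d="M38 103l-11 0-2-1-8 0"/><path data-order="3" d="M410 97l-13 13-2 3 2 2 0 8-10 10-10 5-9 9 0 8-1 2 0 6-3 5 0 20-6 5-3 2-3 0-2 2-3 0-5 3-14 0-1-2-5 0-2-1-3 0-5-4-4 0-10-5-4 0-2 2-5 0-5 5-2 0-8 7-4 0-1 1-15 0"/><path data-order="1" d="M612 97l-7 0-6 3-19 18-8 4-7 5-3 0-5 3-3 0-10 5-14 12-3 0-9 8-11 5-3 3"/><path data-order="1" d="M40 93l0 9-2 1"/><path data-order="1" d="M435 85l-11 0-10 10-4 2"/><path data-order="1" d="M205 57l2 8 3 5 0 22-1 1 0 5-4 7-6 7-9 0-10-5-8 0-2 1-3 0-17 17-1 0-11-5-11 0-7-5-13-7-9-1-1-2-5 0-7-3-5 0-2-2-24 0-2 2-8 0-2 1-4 0"/><path data-order="1" d="M332 40l0-12 2 0 4-5 4-1 5 0 13 13 10 0 2-2 3 0 3-3 9-2 8-5 3 0 6-3 3 0 7-3 71 0 3 3 0 7-1 1 0 4-3 3 0 2-14 13-2 5-11 12-3 1-12 0-2 2-12 2-10 5-8 8 0 12"/>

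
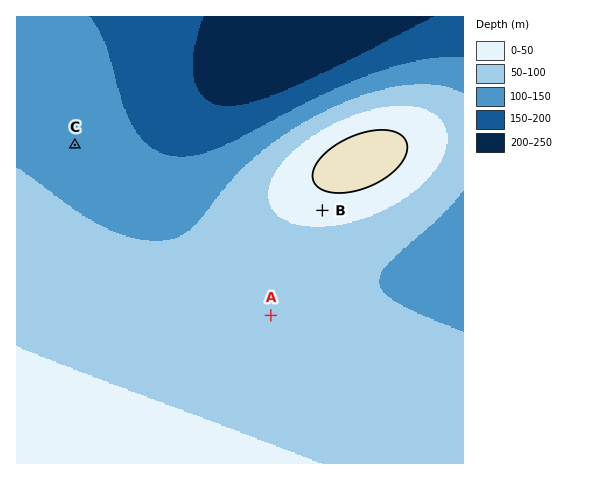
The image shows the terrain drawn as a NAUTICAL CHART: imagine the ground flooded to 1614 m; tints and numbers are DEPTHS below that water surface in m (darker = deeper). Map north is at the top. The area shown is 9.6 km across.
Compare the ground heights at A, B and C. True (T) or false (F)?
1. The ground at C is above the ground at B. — F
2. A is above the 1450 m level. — T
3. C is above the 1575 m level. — F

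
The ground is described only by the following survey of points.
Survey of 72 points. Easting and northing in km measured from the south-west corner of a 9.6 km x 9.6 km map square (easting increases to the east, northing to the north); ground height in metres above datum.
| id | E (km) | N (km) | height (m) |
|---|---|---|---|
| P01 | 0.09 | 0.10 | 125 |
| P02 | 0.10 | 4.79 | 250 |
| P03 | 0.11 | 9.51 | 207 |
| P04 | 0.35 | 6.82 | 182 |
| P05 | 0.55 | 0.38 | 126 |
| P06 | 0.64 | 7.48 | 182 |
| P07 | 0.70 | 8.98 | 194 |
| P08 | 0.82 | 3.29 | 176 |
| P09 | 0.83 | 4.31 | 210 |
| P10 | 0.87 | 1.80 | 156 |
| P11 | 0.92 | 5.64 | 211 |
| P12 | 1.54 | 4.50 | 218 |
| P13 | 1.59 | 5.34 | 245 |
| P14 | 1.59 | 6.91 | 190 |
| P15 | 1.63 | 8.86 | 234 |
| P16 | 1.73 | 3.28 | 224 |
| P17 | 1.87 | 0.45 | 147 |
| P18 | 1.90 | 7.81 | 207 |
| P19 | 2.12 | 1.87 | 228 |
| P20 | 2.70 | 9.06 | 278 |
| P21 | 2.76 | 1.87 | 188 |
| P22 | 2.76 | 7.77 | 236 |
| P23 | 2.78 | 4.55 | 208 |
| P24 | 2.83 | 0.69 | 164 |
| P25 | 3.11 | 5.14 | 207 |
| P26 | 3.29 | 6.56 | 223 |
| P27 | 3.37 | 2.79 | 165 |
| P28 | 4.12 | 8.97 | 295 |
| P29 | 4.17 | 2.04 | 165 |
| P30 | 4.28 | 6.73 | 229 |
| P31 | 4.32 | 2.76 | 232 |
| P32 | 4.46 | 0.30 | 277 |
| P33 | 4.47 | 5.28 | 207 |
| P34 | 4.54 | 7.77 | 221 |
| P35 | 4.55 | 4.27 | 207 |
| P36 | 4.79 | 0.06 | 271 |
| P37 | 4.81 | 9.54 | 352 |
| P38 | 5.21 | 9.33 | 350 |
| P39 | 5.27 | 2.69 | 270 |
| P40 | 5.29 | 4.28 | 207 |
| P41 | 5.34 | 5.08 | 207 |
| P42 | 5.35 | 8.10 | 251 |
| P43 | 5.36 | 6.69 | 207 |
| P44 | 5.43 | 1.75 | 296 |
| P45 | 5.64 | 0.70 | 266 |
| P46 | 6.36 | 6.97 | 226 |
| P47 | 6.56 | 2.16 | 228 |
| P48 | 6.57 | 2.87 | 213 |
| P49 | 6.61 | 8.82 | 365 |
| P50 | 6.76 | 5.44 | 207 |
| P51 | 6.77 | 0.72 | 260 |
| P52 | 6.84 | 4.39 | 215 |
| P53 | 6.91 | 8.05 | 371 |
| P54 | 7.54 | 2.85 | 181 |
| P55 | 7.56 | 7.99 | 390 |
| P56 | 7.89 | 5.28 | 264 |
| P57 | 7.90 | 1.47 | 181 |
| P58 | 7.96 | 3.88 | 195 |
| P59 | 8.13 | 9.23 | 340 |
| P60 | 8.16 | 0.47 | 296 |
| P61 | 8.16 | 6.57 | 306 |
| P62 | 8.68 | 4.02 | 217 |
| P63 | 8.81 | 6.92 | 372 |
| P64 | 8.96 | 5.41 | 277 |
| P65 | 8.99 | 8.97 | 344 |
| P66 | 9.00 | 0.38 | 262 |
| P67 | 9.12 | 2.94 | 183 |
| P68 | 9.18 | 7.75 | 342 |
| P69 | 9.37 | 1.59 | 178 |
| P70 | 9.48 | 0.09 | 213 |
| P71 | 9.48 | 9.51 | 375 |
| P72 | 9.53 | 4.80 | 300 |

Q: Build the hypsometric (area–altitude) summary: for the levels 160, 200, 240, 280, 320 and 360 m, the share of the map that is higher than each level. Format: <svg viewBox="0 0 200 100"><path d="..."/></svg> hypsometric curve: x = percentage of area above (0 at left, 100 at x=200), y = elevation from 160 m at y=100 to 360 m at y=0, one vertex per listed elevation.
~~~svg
<svg viewBox="0 0 200 100"><path d="M192 100l-44-20-74-20-34-20-19-20-14-20"/></svg>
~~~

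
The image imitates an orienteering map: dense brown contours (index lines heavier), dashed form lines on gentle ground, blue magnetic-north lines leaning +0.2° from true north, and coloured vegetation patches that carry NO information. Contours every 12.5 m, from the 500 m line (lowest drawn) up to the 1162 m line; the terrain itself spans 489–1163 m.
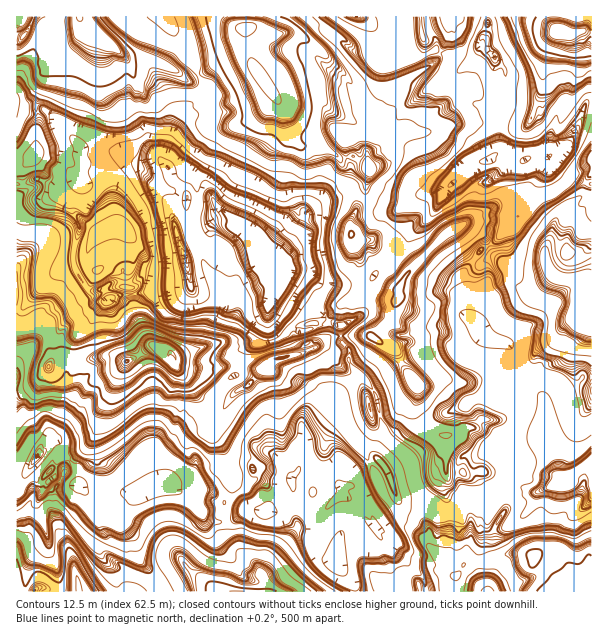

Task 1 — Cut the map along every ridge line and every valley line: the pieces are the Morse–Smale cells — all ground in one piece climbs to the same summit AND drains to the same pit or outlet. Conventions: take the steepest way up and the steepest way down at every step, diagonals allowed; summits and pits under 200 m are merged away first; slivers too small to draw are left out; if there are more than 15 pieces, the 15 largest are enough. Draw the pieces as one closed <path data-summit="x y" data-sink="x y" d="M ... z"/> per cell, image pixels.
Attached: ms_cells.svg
<path data-summit="266 83" data-sink="38 456" d="M362 16l-119 0-1 10 9 4 8 9 3 17-6 7 0 6 9 14 4 3 12-6 5 9-1 5-1-2-8 4 2 4 13 3 30-1 9 8 9 5 24-3 11 6 18 22-25 15 3 18-6 22-12 23-2 13 2 5 5 4 14 1 4 6 20 11 14 14-11 16 0 11-4 7-2 14-18 18-5-2-27 0 0 6 7 8 0 12 3 6 20 19 4 8 8 33 0 6-6 10-2 14 9 9 12 31 2 2 21 2 18 10 20-1 8-13-9-24 1-12 4-4 3-2 15 0 15-8 9-2 7-5-10-3-19-14-16-19 8-7 40-15-3-3 0-32-5-5-15-1-11-7-6-14-8-7-3-12 0-18-3-6 16-23 9-8 9-5 24-27-14-24-2-18 8-9 10-3-10-5-14-1 3-3 0-32 5-7-2-23 3-21-9-7-9-12 0-11-4-2-3 5-2 11-16 14-15-12-10-5-15 6-12 0-6-2-7-6-4-6-16-11z"/><path data-summit="171 354" data-sink="281 278" d="M45 110l-13 4-16-3 1 279 7 0 14-8 15-21 13-3 24 2 18-5 20 6 12-6 10-9 6 0 16 8 4 14 27 29 22 7 14-14 6-2 16-18 5 0 6-9 30-7 13-6 12-10 12-1 3-2-1-10-15-5-15-16-31-19-2-3 4-4-7-2-9-7-6-30-11-15-18-7-10-7-9 4-11 0-12-4-2-3-1-15-16-15-1-9-8-8-9-2-15 5-24-12-27 0-16-16-4-7z"/><path data-summit="171 354" data-sink="38 456" d="M341 336l-14 2-12 10-13 6-30 7-6 9-5 0-16 18-6 2-14 14-22-7-27-29-4-14-16-8-6 0-10 9-12 6-5 0-12-6-21 5-24-2-13 3-15 21-14 8-8 0 0 86 5 0 9-7 9 13 9-1 8 7 13 0 9-4 16 13 6 13 11 8 6 0 7-12 14-13 21-9 8 0 18 9 17 22 10 7 22-4 15-8 30 1 11-13 16 16 12 4 6 0-6 13-2 17 10 10 10-1 1 7 15 18 4 10 45 0-1-7-10-18 1-15-19-27 1-10 23-17-5-19-6-12-9-9 2-14 6-10-6-35-6-12-20-19-3-6 0-12-7-8z"/><path data-summit="266 83" data-sink="281 278" d="M242 16l-79 1 29 39 4 15 9 13 0 9-8 9-9 4-10 14-9 20-6 21 6 7 1 9 16 15 1 15 2 3 12 4 11 0 9-4 10 7 18 7 11 15 6 30 9 7 7 2-4 4 4 6 29 16 15 16 15 5-1 8 2 3 27 0 5 2 18-18 2-14 4-7 0-11 11-18-14-12-20-11-4-6-14-1-4-4-3-14 14-27 6-22-3-18 25-15-18-22-11-6-24 3-9-5-9-8-30 1-13-3-2-4 8-4 1 2 1-5-5-9-12 6-13-17 0-6 6-7-3-17-8-9-9-4z"/><path data-summit="171 354" data-sink="38 456" d="M591 102l-7 3-6 21-10 20-5 5-9 1-8 6-16-1-8 5-12 2-8 9 2 18 14 24-24 27-9 5-9 8-16 21 3 8 0 18 3 12 8 7 6 14 11 7 15 1 5 5 0 32 3 3-23 8-25 13 16 20 19 14 10 3-7 5-9 2-10 6-20 2-3 2-4 4-1 12 10 25 13-5 15 2 20-9 7 0 8 5 10 0 15-6 9-8 28-16 0-132-8-4-7-6 6-36-4-4-21-2-11-11 19-13 0-15 8-20 11-13 7-2z"/><path data-summit="78 587" data-sink="38 456" d="M30 469l-6 6-8 2 1 115 338-1-3-9-15-18-1-7-10 1-10-10 0-11 6-18-16-5-16-16-11 13-30-1-15 8-22 4-10-7-17-22-18-9-8 0-21 9-14 13-7 12-6 0-11-8-6-13-16-13-9 4-13 0-8-7-9 1z"/><path data-summit="80 17" data-sink="281 278" d="M162 16l-145 0-1 94 14 4 15-4 14 11 27 30 27 0 24 12 15-5 6 0 4 4 7-22 13-27 6-7 9-4 8-9 0-9-9-13-4-15z"/><path data-summit="554 591" data-sink="38 456" d="M591 463l-27 15-9 8-15 6-10 0-8-5-7 0-20 9-15-2-15 5-7 12-20 1-18-10-21-2-3-4-3 4-20 15-1 10 19 27-1 15 10 18 0 5 2 2 53 0 1-16 9-12 18-2 32-9 21 3 9-8 6 0 15 15 4 13 3 4 18 2z"/><path data-summit="560 30" data-sink="38 456" d="M554 16l-65 0-2 7 0 27 9 12 9 7-3 21 2 23-5 7-1 33 12 3 11 6 9-5 16 1 8-6 9-1 5-5 10-20 6-21 8-4 0-68-11-2-11 3-10-3-4-2z"/><path data-summit="554 591" data-sink="281 278" d="M551 548l-6 0-9 8-21-3-32 9-18 2-9 12 0 15 135 1 1-10-19-2-3-4-4-13z"/><path data-summit="171 354" data-sink="38 456" d="M488 16l-126 1 15 14 16 11 4 6 7 6 6 2 12 0 15-6 10 5 15 12 16-14 2-11 3-5 3 1z"/><path data-summit="171 354" data-sink="281 278" d="M591 205l-6 1-11 13-8 20 0 15-19 13 11 11 21 2 4 4-6 36 7 6 7 4z"/><path data-summit="560 30" data-sink="281 278" d="M591 16l-36 0-1 8 3 6 13 4 11-3 10 1z"/>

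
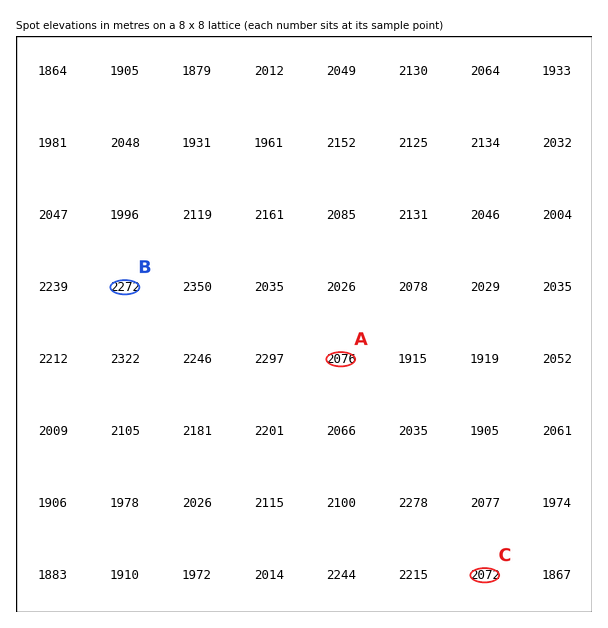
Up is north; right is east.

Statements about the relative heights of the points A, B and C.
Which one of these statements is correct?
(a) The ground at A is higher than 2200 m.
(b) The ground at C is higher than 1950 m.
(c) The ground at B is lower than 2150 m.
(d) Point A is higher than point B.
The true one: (b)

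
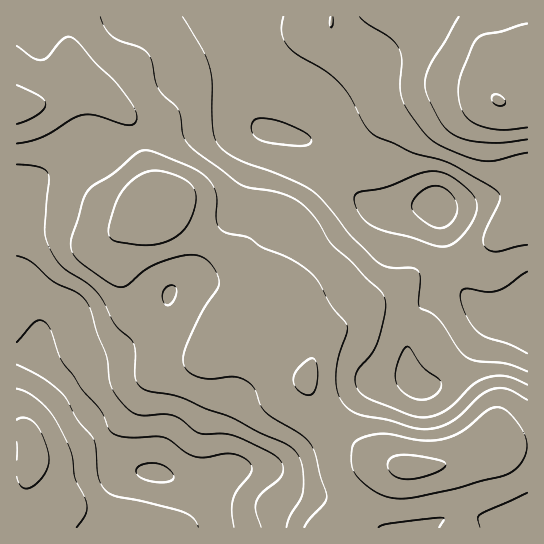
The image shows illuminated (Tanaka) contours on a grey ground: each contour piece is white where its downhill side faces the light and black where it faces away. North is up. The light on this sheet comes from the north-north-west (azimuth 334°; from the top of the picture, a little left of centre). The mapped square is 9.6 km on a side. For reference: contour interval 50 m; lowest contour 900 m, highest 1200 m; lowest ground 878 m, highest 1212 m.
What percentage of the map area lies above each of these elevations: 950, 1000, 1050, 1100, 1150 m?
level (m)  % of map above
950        91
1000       70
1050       50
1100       29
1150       9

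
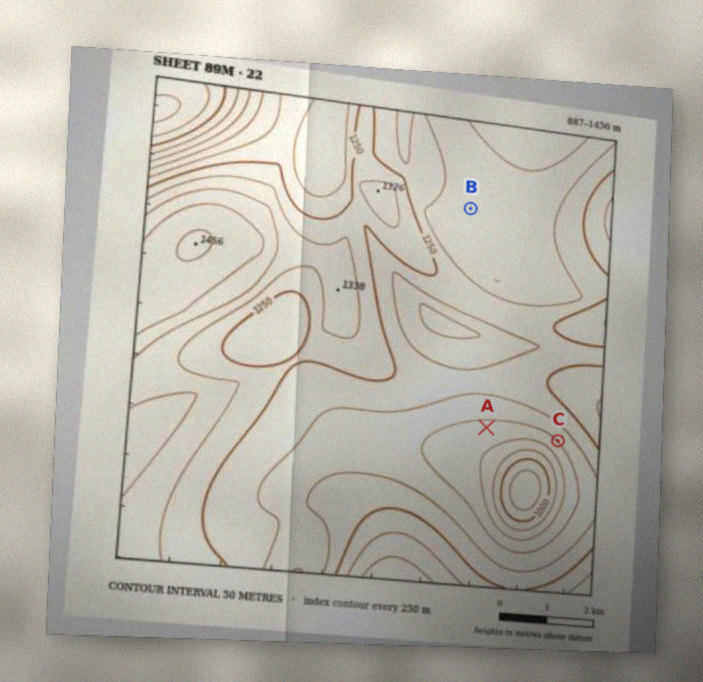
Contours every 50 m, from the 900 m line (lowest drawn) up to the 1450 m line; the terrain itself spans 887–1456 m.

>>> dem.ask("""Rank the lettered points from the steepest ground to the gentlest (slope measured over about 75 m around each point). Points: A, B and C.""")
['C', 'A', 'B']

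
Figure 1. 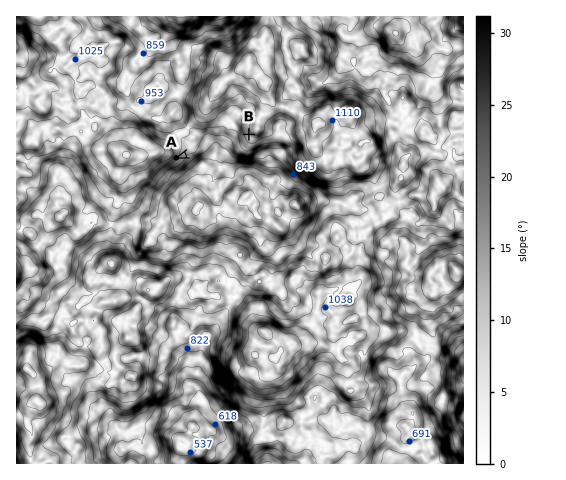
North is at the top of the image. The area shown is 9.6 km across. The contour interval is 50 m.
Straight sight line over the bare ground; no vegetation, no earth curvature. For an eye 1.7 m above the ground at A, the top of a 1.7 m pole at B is visible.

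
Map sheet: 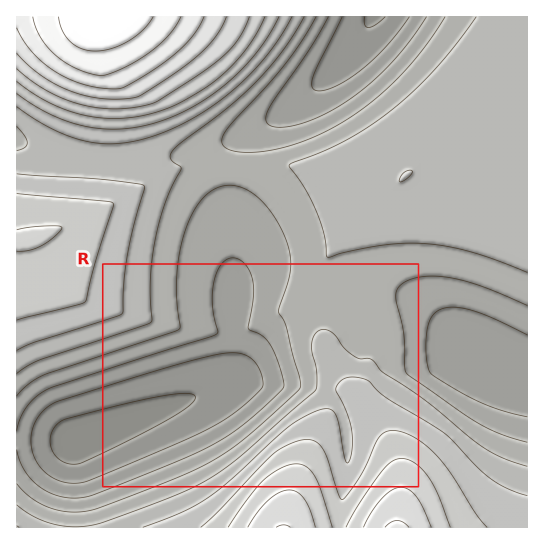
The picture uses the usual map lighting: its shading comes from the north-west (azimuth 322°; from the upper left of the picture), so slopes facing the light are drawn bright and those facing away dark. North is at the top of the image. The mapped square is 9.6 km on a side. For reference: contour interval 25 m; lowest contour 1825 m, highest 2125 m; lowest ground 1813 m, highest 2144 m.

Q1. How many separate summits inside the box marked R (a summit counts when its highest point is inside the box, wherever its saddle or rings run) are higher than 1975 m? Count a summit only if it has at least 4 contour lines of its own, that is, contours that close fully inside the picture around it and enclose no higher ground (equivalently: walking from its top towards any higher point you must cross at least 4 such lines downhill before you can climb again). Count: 0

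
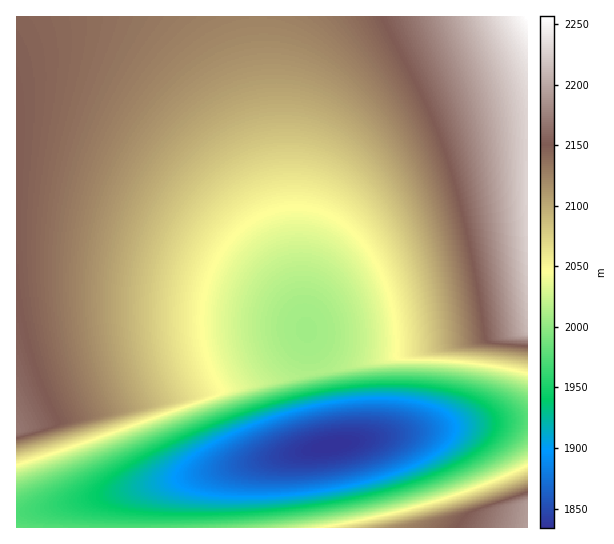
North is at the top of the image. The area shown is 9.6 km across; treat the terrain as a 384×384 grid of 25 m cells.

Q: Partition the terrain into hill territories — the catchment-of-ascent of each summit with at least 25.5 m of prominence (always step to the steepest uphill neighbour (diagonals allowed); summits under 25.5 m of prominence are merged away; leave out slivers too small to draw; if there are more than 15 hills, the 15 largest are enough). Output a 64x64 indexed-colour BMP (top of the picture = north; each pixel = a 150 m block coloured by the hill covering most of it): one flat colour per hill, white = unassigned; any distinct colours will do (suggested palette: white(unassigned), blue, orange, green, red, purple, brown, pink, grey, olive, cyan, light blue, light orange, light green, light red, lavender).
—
<image width="64" height="64" href="data:image/bmp;base64,Qk12CAAAAAAAAHYAAAAoAAAAQAAAAEAAAAABAAQAAAAAAAAIAAATCwAAEwsAABAAAAAAAAAA////ALR3HwAOf/8ALKAsACgn1gC9Z5QAS1aMAMJ34wB/f38AIr28AM++FwDox64AeLv/AIrfmACWmP8A1bDFACIiIiIiIjMzMzMzMzMzMzMzMzMzMzMzMzMzMzMzMzMzIiIiIiIiMzMzMzMzMzMzMzMzMzMzMzMzMzMzMzMzMzMRESIiIiIzMzMzMzMzMzMzMzMzMzMzMzMzMzMzMzMzMxEREREiIiMzMzMzMzMzMzMzMzMzMzMzMzMzMzMzMzMzERERERERETMzMzMzMzMzMzMzMzMzMzMzMzMzMzMzMzMRERERERERERMzMzMzMzMzMzMzMzMzMzMzMzMzMzMzMxERERERERERERERMzMzMzMzMzMzMzMzMzMzMzMzMzMzERERERERERERERERETMzMzMzMzMzMzMzMzMzMzMzMzMRERERERERERERERERERETMzMzMzMzMzMzMzMzMzMzMxEREREREREREREREREREREREzMzMzMzMzMzMzMzMzMzERERERERERERERERERERERERERIjMzMzMzMzMzMzMzMREREREREREREREREREREREREREiIiIjMzMzMzMzMzMxERERERERERERERERERERERERESIiIiIiIiIzMzMzMzERERERERERERERERERERERERERIiIiIiIiIiIiIiIiIRERERERERERERERERERERERERIiIiIiIiIiIiIiIiIhEREREREREREREREREREREREREiIiIiIiIiIiIiIiIiERERERERERERERERERERERERESIiIiIiIiIiIiIiIiIRERERERERERERERERERERERERIiIiIiIiIiIiIiIiIhEREREREREREREREREREREREREiIiIiIiIiIiIiIiIiEREREREREREREREREREREREREiIiIiIiIiIiIiIiIiIRERERERERERERERERERERERESIiIiIiIiIiIiIiIiIhERERERERERERERERERERERERIiIiIiIiIiIiIiIiIiEREREREREREREREREREREREREiIiIiIiIiIiIiIiIiIRERERERERERERERERERERERESIiIiIiIiIiIiIiIiIhERERERERERERERERERERERESIiIiIiIiIiIiIiIiIiERERERERERERERERERERERERIiIiIiIiIiIiIiIiIiIREREREREREREREREREREREREiIiIiIiIiIiIiIiIiIhERERERERERERERERERERERESIiIiIiIiIiIiIiIiIiERERERERERERERERERERERERIiIiIiIiIiIiIiIiIiIRERERERERERERERERERERERIiIiIiIiIiIiIiIiIiIhEREREREREREREREREREREREiIiIiIiIiIiIiIiIiIiERERERERERERERERERERERESIiIiIiIiIiIiIiIiIiIRERERERERERERERERERERERIiIiIiIiIiIiIiIiIiIhEREREREREREREREREREREREiIiIiIiIiIiIiIiIiIiEREREREREREREREREREREREiIiIiIiIiIiIiIiIiIiIRERERERERERERERERERERESIiIiIiIiIiIiIiIiIiIhERERERERERERERERERERERIiIiIiIiIiIiIiIiIiIiEREREREREREREREREREREREiIiIiIiIiIiIiIiIiIiIRERERERERERERERERERERESIiIiIiIiIiIiIiIiIiIhERERERERERERERERERERESIiIiIiIiIiIiIiIiIiIiERERERERERERERERERERERIiIiIiIiIiIiIiIiIiIiIREREREREREREREREREREREiIiIiIiIiIiIiIiIiIiIhERERERERERERERERERERESIiIiIiIiIiIiIiIiIiIiERERERERERERERERERERERIiIiIiIiIiIiIiIiIiIiIREREREREREREREREREREREiIiIiIiIiIiIiIiIiIiIhEREREREREREREREREREREiIiIiIiIiIiIiIiIiIiIiERERERERERERERERERERESIiIiIiIiIiIiIiIiIiIiIRERERERERERERERERERERIiIiIiIiIiIiIiIiIiIiIhEREREREREREREREREREREiIiIiIiIiIiIiIiIiIiIiERERERERERERERERERERESIiIiIiIiIiIiIiIiIiIiIRERERERERERERERERERERIiIiIiIiIiIiIiIiIiIiIhEREREREREREREREREREREiIiIiIiIiIiIiIiIiIiIiEREREREREREREREREREREiIiIiIiIiIiIiIiIiIiIiIRERERERERERERERERERESIiIiIiIiIiIiIiIiIiIiIhERERERERERERERERERERIiIiIiIiIiIiIiIiIiIiIiEREREREREREREREREREREiIiIiIiIiIiIiIiIiIiIiIRERERERERERERERERERESIiIiIiIiIiIiIiIiIiIiIhERERERERERERERERERERIiIiIiIiIiIiIiIiIiIiIiEREREREREREREREREREREiIiIiIiIiIiIiIiIiIiIiIRERERERERERERERERERESIiIiIiIiIiIiIiIiIiIiIhERERERERERERERERERERIiIiIiIiIiIiIiIiIiIiIiERERERERERERERERERERIiIiIiIiIiIiIiIiIiIiIiIREREREREREREREREREREiIiIiIiIiIiIiIiIiIiIiIhERERERERERERERERERESIiIiIiIiIiIiIiIiIiIiIi"/>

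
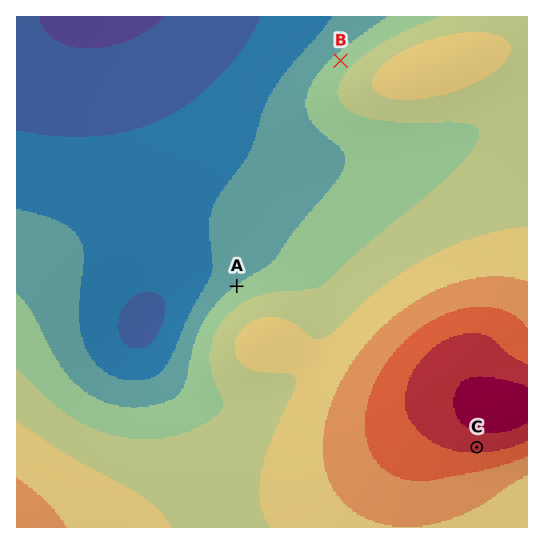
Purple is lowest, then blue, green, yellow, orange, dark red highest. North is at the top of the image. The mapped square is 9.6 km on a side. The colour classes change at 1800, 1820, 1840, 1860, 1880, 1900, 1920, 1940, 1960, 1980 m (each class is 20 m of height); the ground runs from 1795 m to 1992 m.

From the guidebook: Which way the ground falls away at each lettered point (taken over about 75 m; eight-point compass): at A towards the NW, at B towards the NW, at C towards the S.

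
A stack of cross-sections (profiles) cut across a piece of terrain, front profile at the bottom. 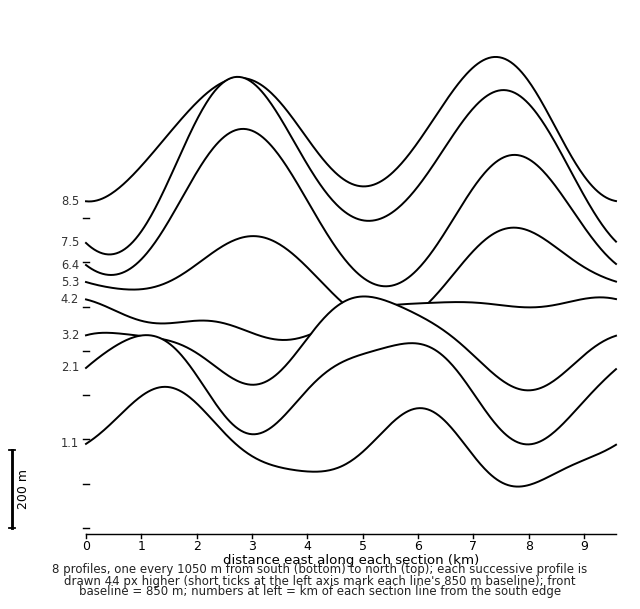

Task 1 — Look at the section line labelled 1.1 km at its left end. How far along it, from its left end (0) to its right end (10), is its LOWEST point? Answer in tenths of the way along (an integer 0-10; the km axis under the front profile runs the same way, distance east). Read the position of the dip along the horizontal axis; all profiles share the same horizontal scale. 8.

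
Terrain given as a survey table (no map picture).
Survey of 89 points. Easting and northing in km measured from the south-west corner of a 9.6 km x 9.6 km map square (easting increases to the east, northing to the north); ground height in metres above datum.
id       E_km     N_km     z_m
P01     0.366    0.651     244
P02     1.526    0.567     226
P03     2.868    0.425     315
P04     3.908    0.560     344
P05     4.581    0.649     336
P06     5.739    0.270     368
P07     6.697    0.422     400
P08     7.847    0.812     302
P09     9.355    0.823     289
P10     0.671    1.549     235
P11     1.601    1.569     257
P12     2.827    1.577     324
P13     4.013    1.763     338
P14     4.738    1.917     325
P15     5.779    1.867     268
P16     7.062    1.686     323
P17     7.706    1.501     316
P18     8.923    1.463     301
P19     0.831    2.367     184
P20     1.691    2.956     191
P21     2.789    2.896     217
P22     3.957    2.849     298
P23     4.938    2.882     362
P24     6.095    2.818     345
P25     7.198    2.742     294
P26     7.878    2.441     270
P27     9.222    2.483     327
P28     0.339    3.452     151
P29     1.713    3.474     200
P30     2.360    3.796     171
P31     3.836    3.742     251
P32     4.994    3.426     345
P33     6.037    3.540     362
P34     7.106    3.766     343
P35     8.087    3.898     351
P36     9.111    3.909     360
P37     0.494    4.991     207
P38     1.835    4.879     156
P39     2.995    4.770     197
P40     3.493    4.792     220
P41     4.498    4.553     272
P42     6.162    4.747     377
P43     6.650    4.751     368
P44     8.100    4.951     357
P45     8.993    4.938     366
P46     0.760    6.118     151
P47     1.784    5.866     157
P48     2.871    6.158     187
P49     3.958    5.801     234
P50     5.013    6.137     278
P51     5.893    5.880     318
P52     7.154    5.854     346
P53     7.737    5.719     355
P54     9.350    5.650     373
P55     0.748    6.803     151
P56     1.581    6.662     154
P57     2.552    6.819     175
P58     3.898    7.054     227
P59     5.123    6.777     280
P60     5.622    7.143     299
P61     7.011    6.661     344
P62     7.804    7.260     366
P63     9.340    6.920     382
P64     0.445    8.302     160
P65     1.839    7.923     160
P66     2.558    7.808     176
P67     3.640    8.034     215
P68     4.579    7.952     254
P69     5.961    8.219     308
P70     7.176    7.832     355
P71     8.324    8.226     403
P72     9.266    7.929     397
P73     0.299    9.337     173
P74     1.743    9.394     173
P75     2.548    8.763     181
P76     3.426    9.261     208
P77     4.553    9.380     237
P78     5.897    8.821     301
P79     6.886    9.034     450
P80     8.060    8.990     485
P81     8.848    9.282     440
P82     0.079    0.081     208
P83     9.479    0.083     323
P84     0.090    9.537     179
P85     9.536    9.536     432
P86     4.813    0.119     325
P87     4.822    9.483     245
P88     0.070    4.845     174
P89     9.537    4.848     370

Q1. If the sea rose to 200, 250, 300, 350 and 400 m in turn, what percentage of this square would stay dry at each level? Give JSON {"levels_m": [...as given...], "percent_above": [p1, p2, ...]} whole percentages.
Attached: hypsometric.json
{"levels_m": [200, 250, 300, 350, 400], "percent_above": [77, 63, 45, 23, 5]}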